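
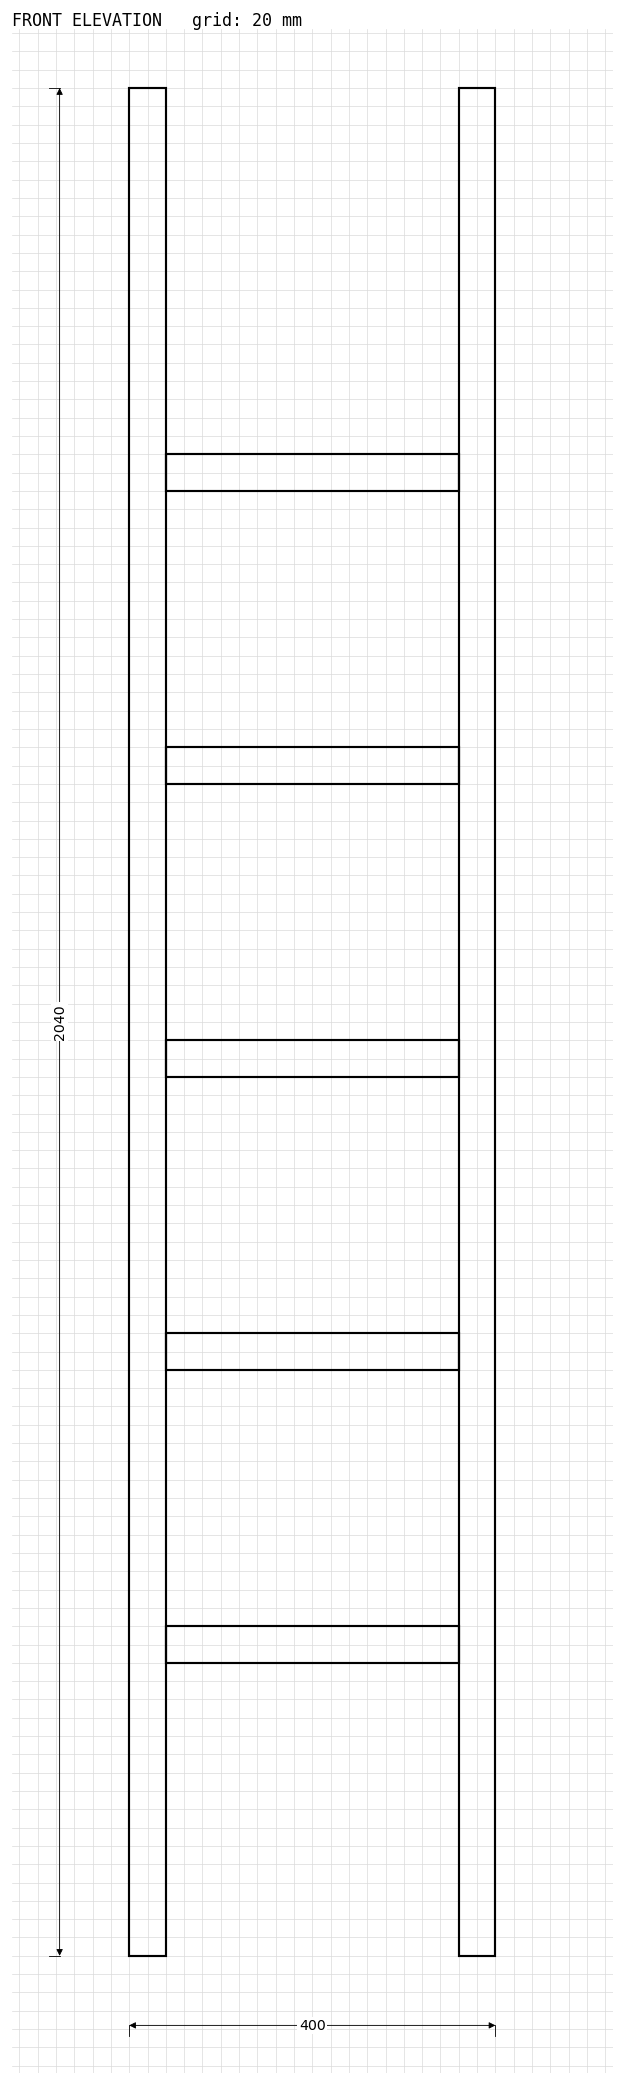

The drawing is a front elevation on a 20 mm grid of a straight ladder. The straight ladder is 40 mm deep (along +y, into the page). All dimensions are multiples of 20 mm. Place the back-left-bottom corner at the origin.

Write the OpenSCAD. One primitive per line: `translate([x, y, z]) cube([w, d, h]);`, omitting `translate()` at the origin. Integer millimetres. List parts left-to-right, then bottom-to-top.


cube([40, 40, 2040]);
translate([40, 0, 320]) cube([320, 40, 40]);
translate([40, 0, 640]) cube([320, 40, 40]);
translate([40, 0, 960]) cube([320, 40, 40]);
translate([40, 0, 1280]) cube([320, 40, 40]);
translate([40, 0, 1600]) cube([320, 40, 40]);
translate([360, 0, 0]) cube([40, 40, 2040]);


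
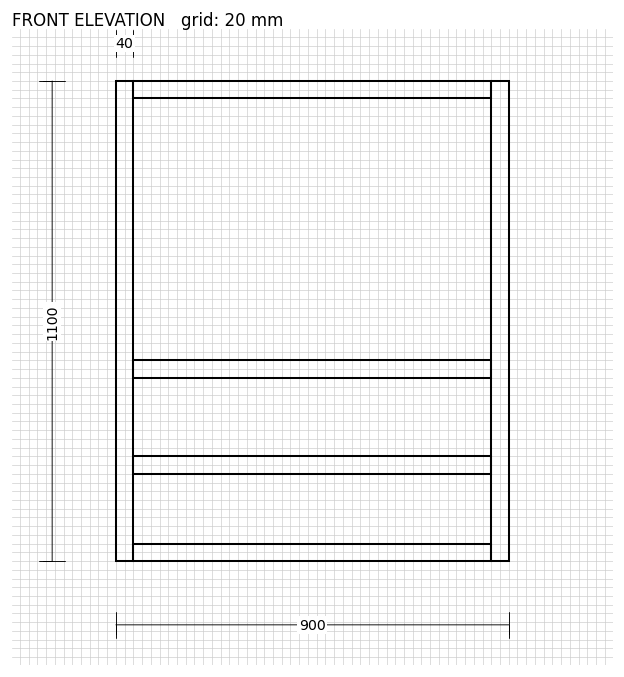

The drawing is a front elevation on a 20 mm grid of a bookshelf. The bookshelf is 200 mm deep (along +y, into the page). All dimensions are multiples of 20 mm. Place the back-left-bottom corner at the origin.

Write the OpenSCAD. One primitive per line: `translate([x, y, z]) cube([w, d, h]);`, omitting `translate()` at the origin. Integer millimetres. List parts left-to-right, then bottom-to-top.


cube([40, 200, 1100]);
translate([40, 0, 0]) cube([820, 200, 40]);
translate([40, 0, 200]) cube([820, 200, 40]);
translate([40, 0, 420]) cube([820, 200, 40]);
translate([40, 0, 1060]) cube([820, 200, 40]);
translate([860, 0, 0]) cube([40, 200, 1100]);


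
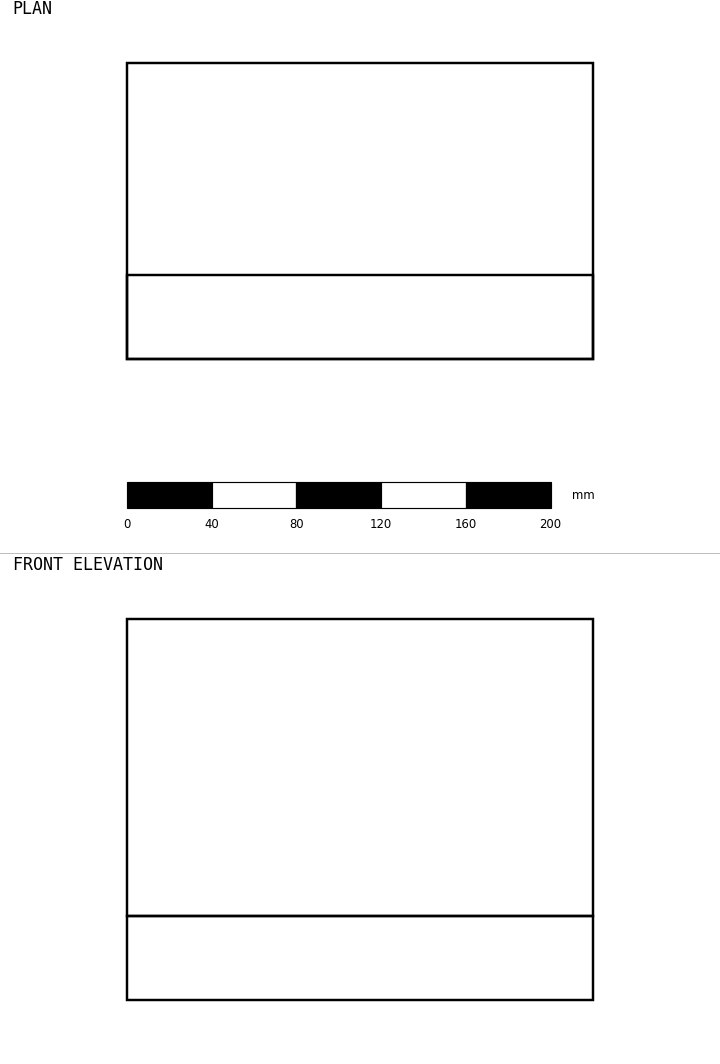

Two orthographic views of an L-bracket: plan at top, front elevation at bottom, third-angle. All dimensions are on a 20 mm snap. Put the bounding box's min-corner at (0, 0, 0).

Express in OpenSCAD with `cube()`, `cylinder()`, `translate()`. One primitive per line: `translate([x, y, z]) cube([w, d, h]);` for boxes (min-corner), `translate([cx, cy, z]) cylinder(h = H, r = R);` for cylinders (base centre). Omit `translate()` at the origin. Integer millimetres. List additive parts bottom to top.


cube([220, 140, 40]);
translate([0, 0, 40]) cube([220, 40, 140]);


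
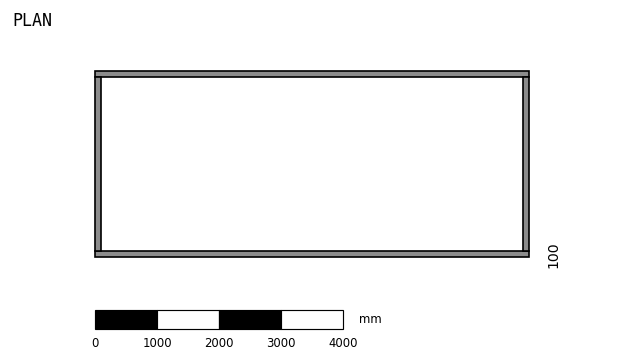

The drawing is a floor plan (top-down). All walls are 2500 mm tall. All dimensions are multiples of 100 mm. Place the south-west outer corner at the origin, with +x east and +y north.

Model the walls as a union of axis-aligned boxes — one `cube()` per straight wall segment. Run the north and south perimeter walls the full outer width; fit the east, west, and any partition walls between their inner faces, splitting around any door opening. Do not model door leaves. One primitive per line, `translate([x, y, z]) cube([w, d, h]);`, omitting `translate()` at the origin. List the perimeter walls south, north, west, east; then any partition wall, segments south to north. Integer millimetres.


cube([7000, 100, 2500]);
translate([0, 2900, 0]) cube([7000, 100, 2500]);
translate([0, 100, 0]) cube([100, 2800, 2500]);
translate([6900, 100, 0]) cube([100, 2800, 2500]);


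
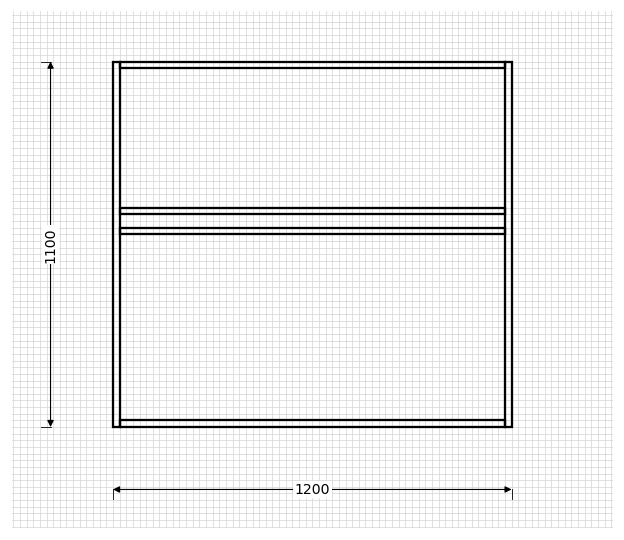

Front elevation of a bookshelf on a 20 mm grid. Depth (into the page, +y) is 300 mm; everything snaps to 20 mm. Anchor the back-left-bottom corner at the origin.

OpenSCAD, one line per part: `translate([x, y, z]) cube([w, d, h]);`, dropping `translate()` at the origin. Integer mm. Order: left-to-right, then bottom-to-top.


cube([20, 300, 1100]);
translate([20, 0, 0]) cube([1160, 300, 20]);
translate([20, 0, 580]) cube([1160, 300, 20]);
translate([20, 0, 640]) cube([1160, 300, 20]);
translate([20, 0, 1080]) cube([1160, 300, 20]);
translate([1180, 0, 0]) cube([20, 300, 1100]);


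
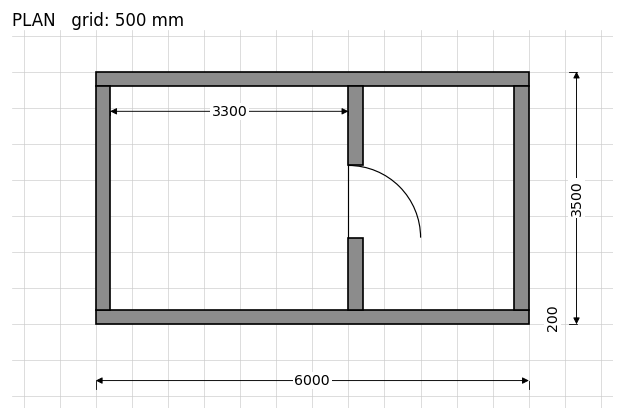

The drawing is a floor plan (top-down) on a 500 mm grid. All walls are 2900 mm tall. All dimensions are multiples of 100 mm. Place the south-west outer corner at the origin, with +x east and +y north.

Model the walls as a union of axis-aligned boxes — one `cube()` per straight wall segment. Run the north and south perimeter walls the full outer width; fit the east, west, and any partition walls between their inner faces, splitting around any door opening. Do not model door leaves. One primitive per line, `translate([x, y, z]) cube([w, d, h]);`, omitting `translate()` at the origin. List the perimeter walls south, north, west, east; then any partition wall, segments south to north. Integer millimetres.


cube([6000, 200, 2900]);
translate([0, 3300, 0]) cube([6000, 200, 2900]);
translate([0, 200, 0]) cube([200, 3100, 2900]);
translate([5800, 200, 0]) cube([200, 3100, 2900]);
translate([3500, 200, 0]) cube([200, 1000, 2900]);
translate([3500, 2200, 0]) cube([200, 1100, 2900]);


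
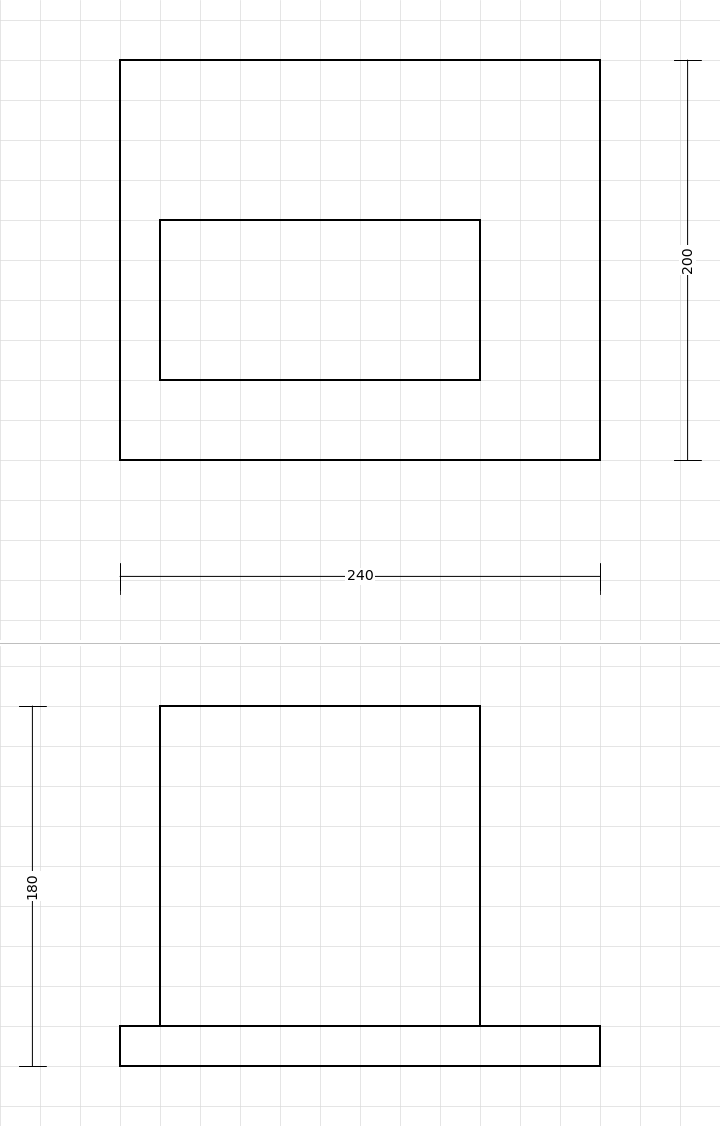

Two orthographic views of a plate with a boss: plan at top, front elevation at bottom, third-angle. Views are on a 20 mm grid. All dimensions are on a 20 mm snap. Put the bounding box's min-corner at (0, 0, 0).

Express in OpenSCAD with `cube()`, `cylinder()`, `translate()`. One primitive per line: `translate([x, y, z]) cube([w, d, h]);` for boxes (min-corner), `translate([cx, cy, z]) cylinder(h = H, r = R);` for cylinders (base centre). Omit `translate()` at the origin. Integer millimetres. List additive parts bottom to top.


cube([240, 200, 20]);
translate([20, 40, 20]) cube([160, 80, 160]);


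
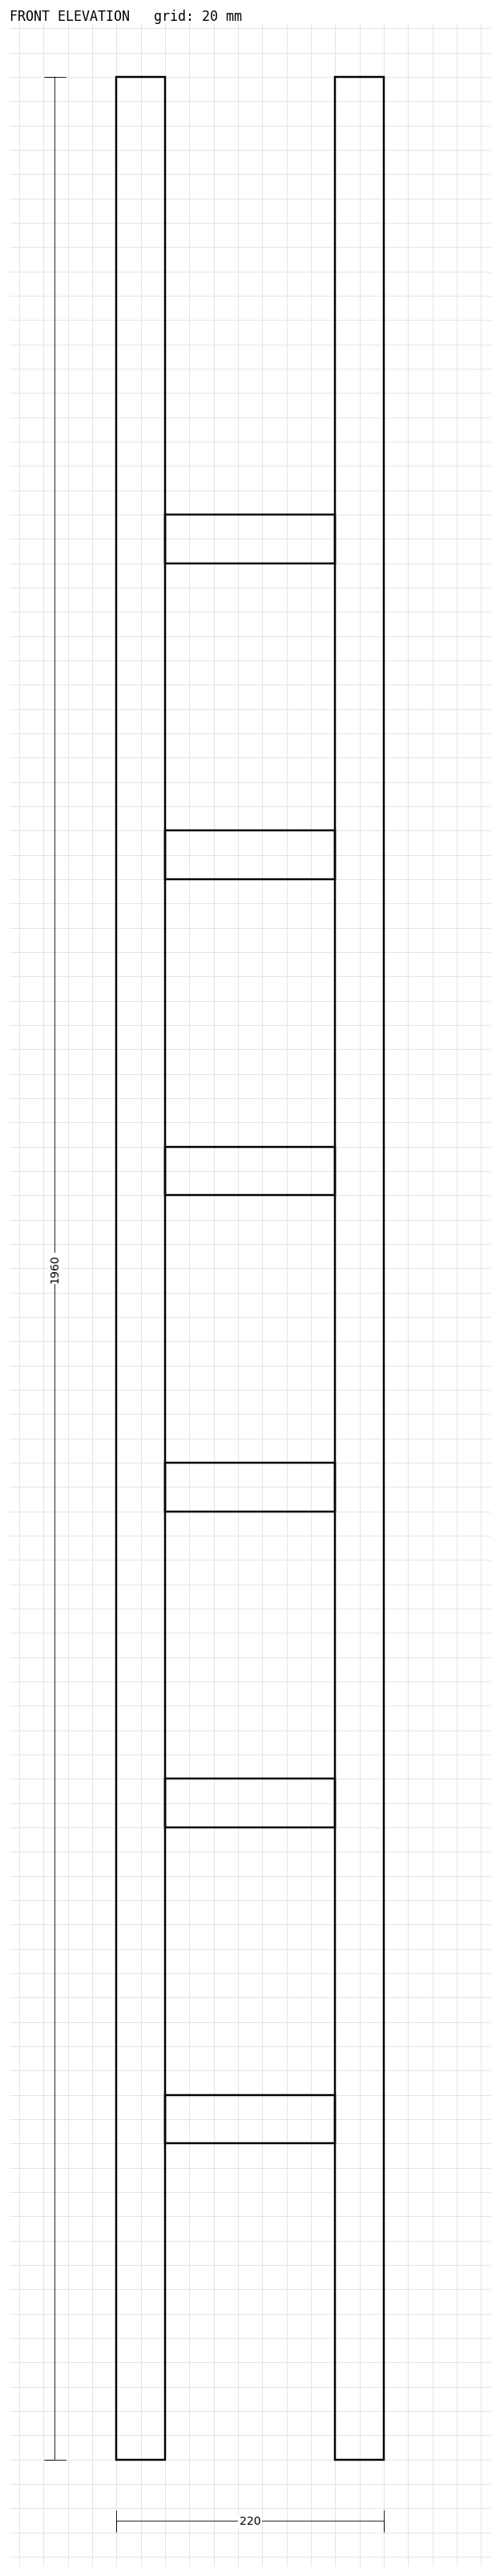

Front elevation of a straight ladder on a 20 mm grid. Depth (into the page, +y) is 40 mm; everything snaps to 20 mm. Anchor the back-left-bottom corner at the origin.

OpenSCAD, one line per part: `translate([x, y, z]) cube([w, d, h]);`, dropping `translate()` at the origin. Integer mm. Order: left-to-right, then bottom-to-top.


cube([40, 40, 1960]);
translate([40, 0, 260]) cube([140, 40, 40]);
translate([40, 0, 520]) cube([140, 40, 40]);
translate([40, 0, 780]) cube([140, 40, 40]);
translate([40, 0, 1040]) cube([140, 40, 40]);
translate([40, 0, 1300]) cube([140, 40, 40]);
translate([40, 0, 1560]) cube([140, 40, 40]);
translate([180, 0, 0]) cube([40, 40, 1960]);


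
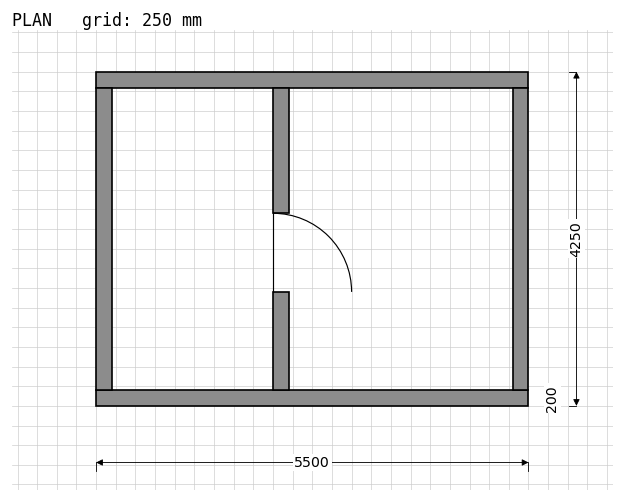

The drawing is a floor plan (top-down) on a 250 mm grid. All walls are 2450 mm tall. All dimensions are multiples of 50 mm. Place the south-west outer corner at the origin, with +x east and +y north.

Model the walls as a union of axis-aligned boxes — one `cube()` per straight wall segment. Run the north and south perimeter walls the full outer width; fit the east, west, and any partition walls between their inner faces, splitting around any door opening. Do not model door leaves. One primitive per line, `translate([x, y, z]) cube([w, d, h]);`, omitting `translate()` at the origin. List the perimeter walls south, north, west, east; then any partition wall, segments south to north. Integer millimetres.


cube([5500, 200, 2450]);
translate([0, 4050, 0]) cube([5500, 200, 2450]);
translate([0, 200, 0]) cube([200, 3850, 2450]);
translate([5300, 200, 0]) cube([200, 3850, 2450]);
translate([2250, 200, 0]) cube([200, 1250, 2450]);
translate([2250, 2450, 0]) cube([200, 1600, 2450]);


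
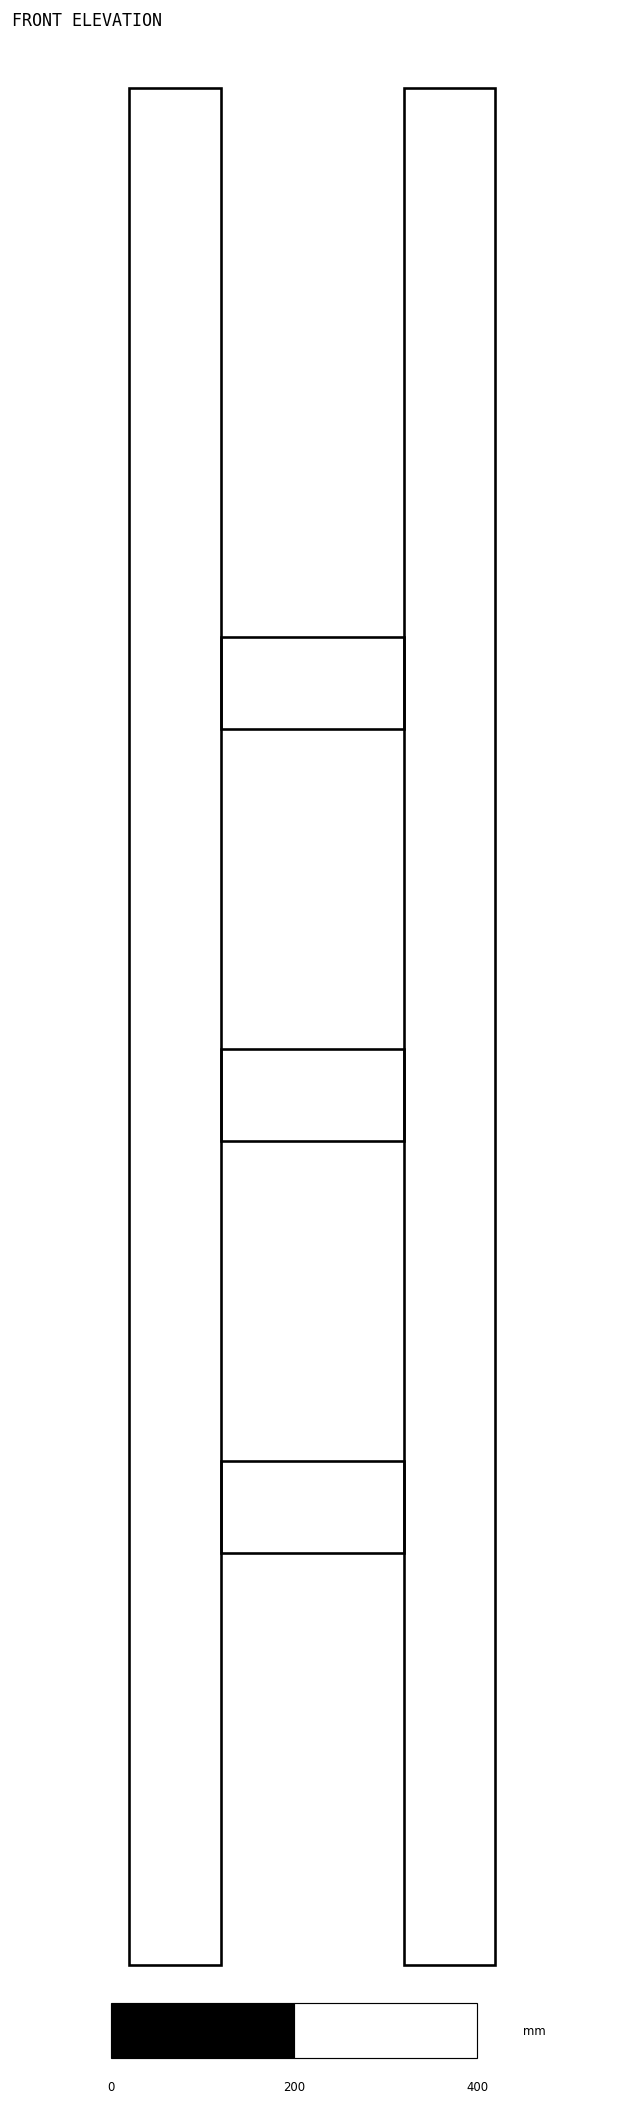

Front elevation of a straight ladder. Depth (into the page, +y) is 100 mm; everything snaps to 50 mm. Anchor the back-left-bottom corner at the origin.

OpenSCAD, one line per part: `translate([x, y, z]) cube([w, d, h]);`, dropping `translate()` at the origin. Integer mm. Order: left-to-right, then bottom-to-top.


cube([100, 100, 2050]);
translate([100, 0, 450]) cube([200, 100, 100]);
translate([100, 0, 900]) cube([200, 100, 100]);
translate([100, 0, 1350]) cube([200, 100, 100]);
translate([300, 0, 0]) cube([100, 100, 2050]);


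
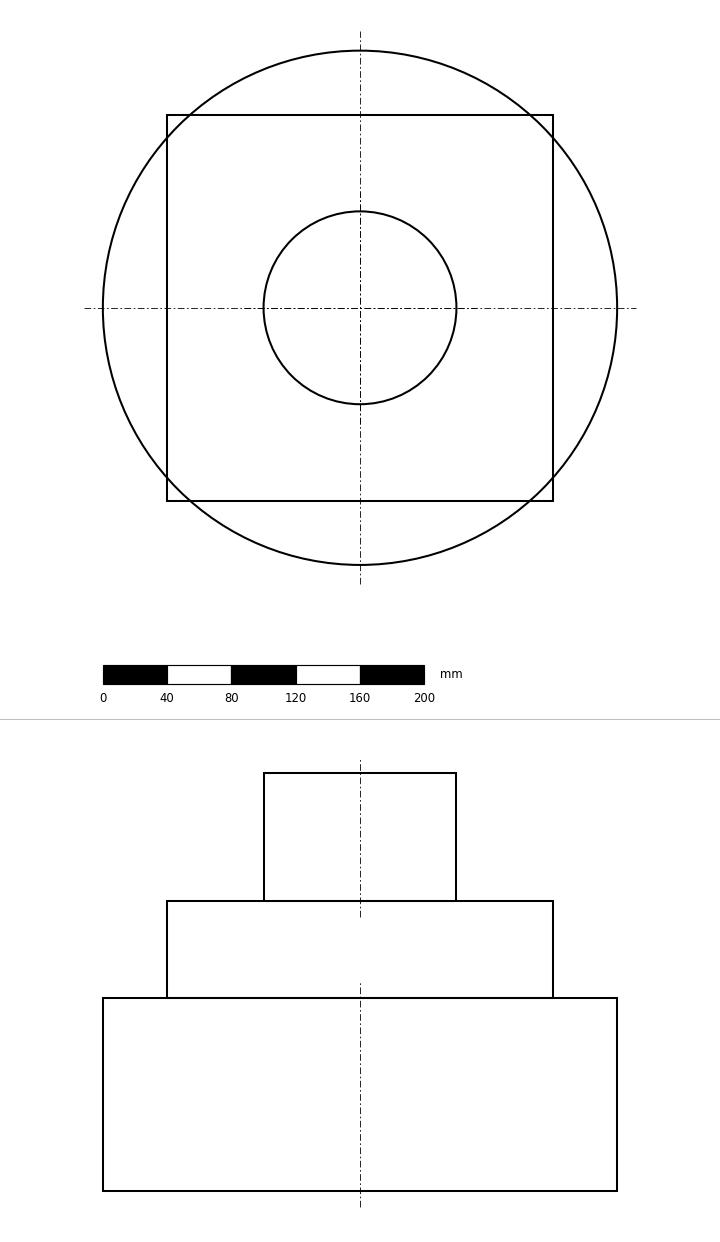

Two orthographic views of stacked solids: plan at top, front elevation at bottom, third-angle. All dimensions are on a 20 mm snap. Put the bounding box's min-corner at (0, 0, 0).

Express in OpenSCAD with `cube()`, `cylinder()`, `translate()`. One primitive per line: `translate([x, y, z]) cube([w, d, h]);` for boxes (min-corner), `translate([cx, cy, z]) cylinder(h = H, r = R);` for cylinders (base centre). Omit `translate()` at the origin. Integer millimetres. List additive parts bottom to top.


translate([160, 160, 0]) cylinder(h = 120, r = 160);
translate([40, 40, 120]) cube([240, 240, 60]);
translate([160, 160, 180]) cylinder(h = 80, r = 60);


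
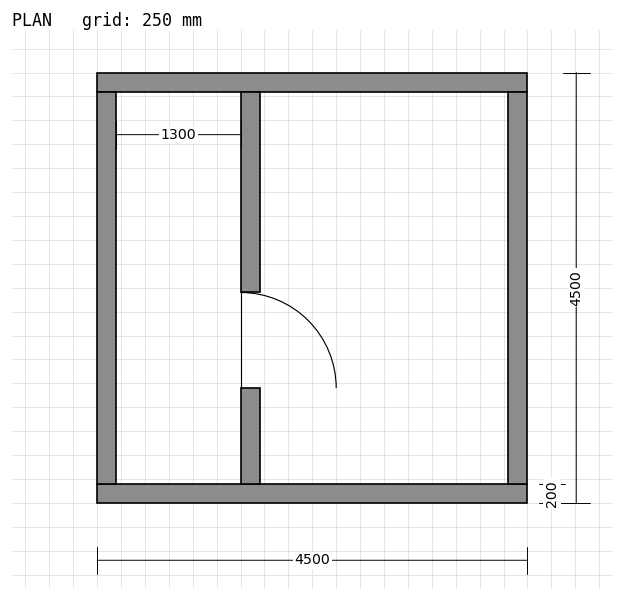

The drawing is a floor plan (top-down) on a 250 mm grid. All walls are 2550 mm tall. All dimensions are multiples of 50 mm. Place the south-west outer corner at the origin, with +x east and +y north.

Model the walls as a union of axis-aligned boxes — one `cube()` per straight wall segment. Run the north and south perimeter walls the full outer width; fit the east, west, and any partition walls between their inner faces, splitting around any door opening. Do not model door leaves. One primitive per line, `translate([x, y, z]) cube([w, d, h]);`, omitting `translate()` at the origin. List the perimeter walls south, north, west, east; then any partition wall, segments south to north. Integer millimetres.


cube([4500, 200, 2550]);
translate([0, 4300, 0]) cube([4500, 200, 2550]);
translate([0, 200, 0]) cube([200, 4100, 2550]);
translate([4300, 200, 0]) cube([200, 4100, 2550]);
translate([1500, 200, 0]) cube([200, 1000, 2550]);
translate([1500, 2200, 0]) cube([200, 2100, 2550]);


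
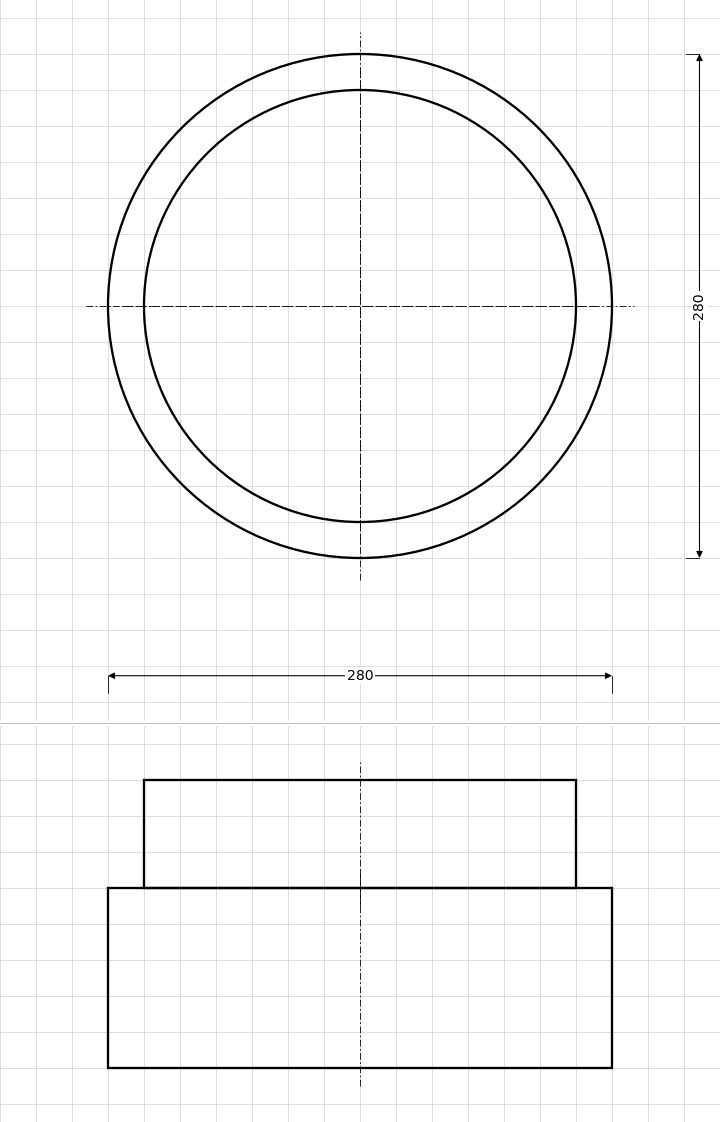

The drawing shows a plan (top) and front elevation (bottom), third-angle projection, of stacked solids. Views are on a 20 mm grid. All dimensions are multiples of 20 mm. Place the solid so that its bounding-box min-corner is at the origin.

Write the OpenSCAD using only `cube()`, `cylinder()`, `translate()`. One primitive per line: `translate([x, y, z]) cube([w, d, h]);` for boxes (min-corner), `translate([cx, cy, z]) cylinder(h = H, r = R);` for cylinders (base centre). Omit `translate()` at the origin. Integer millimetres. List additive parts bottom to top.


translate([140, 140, 0]) cylinder(h = 100, r = 140);
translate([140, 140, 100]) cylinder(h = 60, r = 120);


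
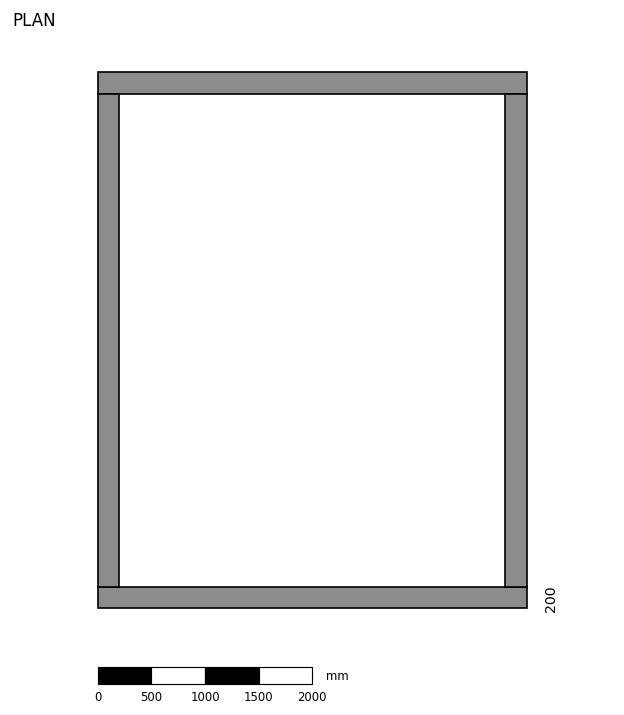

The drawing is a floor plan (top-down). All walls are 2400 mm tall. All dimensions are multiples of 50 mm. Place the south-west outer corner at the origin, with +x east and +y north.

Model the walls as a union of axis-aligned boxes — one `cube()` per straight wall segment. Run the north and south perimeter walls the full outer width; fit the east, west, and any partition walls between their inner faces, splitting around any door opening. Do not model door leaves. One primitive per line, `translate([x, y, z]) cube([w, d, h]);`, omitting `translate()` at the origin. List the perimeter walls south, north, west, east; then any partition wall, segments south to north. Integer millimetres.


cube([4000, 200, 2400]);
translate([0, 4800, 0]) cube([4000, 200, 2400]);
translate([0, 200, 0]) cube([200, 4600, 2400]);
translate([3800, 200, 0]) cube([200, 4600, 2400]);


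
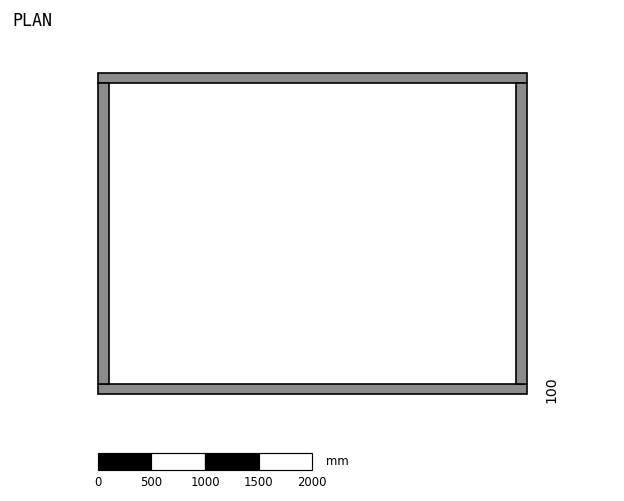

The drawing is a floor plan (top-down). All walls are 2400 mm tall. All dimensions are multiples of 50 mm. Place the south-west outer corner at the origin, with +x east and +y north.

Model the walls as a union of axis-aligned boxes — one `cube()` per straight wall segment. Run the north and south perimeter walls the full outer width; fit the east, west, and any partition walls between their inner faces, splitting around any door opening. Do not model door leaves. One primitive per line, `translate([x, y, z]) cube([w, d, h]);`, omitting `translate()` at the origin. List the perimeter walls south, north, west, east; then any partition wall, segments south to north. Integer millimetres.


cube([4000, 100, 2400]);
translate([0, 2900, 0]) cube([4000, 100, 2400]);
translate([0, 100, 0]) cube([100, 2800, 2400]);
translate([3900, 100, 0]) cube([100, 2800, 2400]);


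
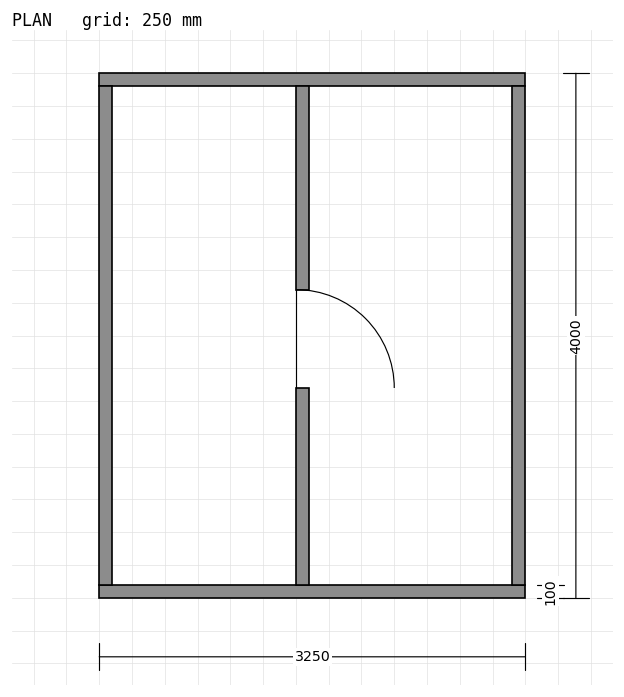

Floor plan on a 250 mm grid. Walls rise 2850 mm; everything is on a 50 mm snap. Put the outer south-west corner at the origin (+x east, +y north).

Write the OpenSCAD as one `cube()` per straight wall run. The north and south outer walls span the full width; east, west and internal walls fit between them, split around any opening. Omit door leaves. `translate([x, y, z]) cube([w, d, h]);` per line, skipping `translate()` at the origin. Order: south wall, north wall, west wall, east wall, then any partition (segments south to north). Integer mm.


cube([3250, 100, 2850]);
translate([0, 3900, 0]) cube([3250, 100, 2850]);
translate([0, 100, 0]) cube([100, 3800, 2850]);
translate([3150, 100, 0]) cube([100, 3800, 2850]);
translate([1500, 100, 0]) cube([100, 1500, 2850]);
translate([1500, 2350, 0]) cube([100, 1550, 2850]);


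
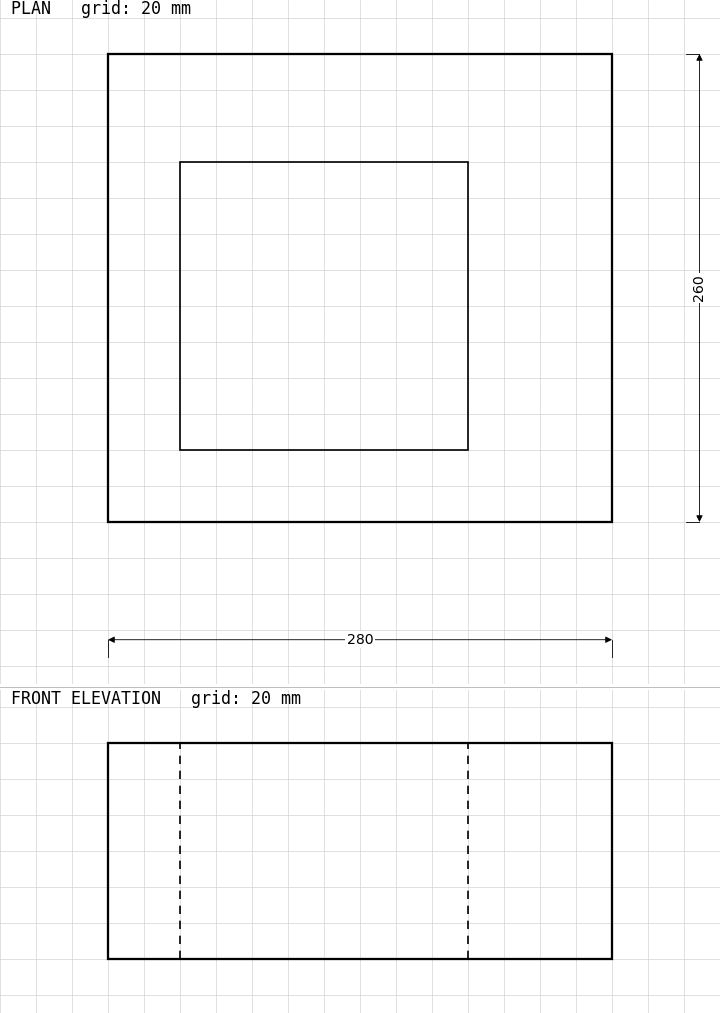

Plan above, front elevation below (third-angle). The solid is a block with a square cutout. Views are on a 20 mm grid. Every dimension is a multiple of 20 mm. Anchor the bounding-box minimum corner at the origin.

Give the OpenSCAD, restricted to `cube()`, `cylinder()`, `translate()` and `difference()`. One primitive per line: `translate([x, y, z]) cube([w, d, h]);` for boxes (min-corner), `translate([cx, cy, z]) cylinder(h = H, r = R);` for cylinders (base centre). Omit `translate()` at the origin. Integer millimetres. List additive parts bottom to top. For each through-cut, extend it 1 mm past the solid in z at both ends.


difference() {
  cube([280, 260, 120]);
  translate([40, 40, -1]) cube([160, 160, 122]);
}


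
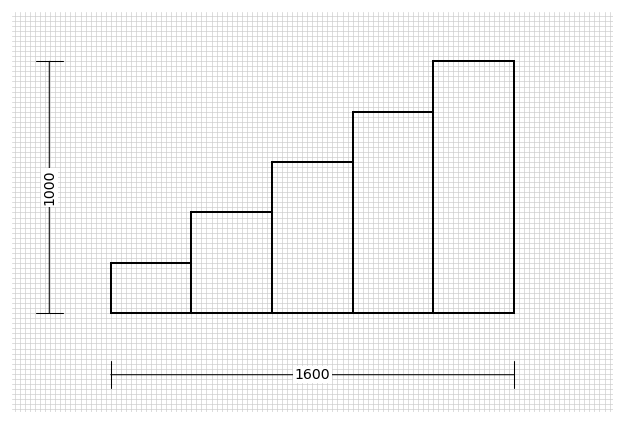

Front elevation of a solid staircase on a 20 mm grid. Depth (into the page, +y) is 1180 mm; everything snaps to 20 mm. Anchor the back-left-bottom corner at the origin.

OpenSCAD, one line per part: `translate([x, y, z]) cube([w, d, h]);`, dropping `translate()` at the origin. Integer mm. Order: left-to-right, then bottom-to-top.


cube([320, 1180, 200]);
translate([320, 0, 0]) cube([320, 1180, 400]);
translate([640, 0, 0]) cube([320, 1180, 600]);
translate([960, 0, 0]) cube([320, 1180, 800]);
translate([1280, 0, 0]) cube([320, 1180, 1000]);


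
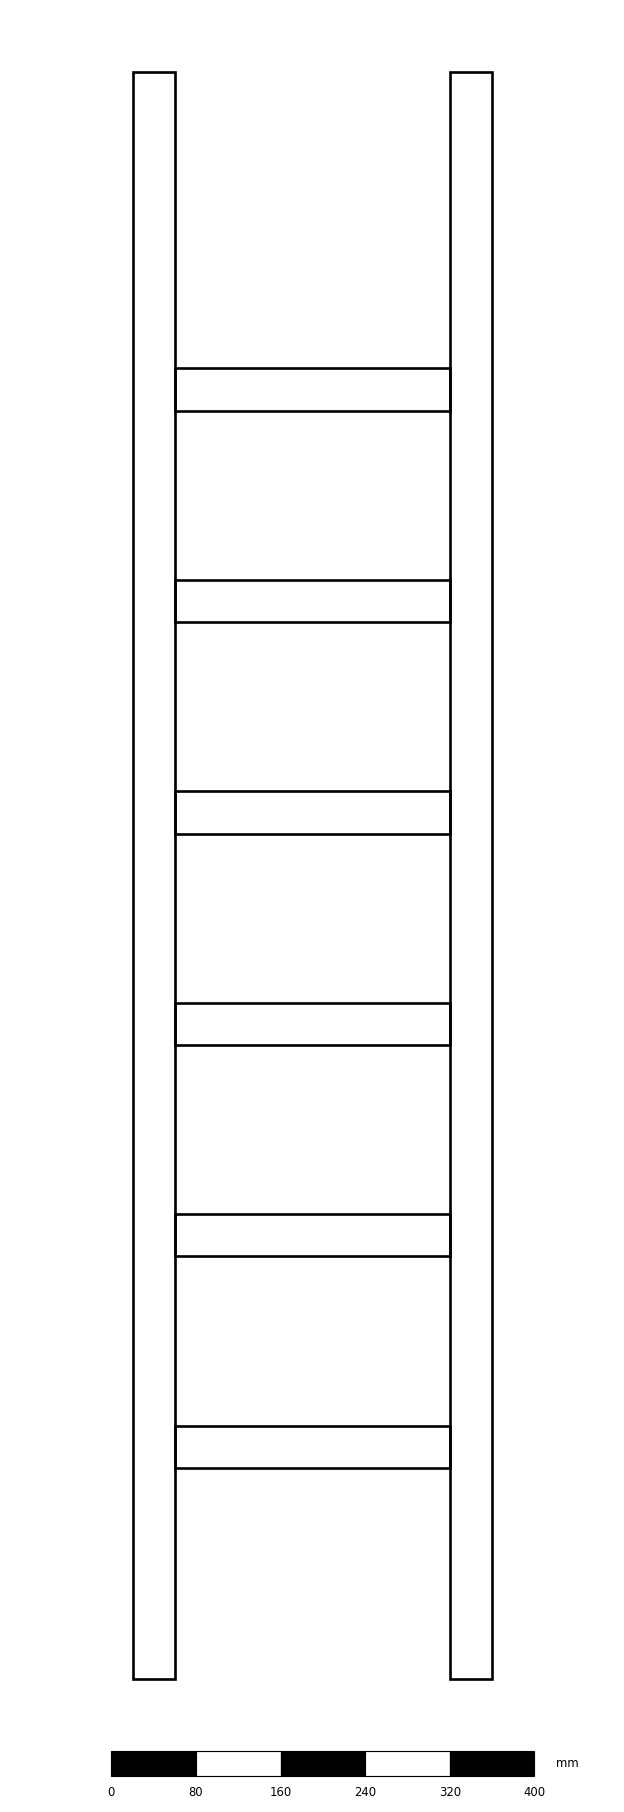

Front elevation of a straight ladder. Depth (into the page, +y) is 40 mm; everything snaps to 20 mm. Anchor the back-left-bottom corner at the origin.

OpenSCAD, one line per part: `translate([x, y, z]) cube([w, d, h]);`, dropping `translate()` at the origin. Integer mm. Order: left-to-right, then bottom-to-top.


cube([40, 40, 1520]);
translate([40, 0, 200]) cube([260, 40, 40]);
translate([40, 0, 400]) cube([260, 40, 40]);
translate([40, 0, 600]) cube([260, 40, 40]);
translate([40, 0, 800]) cube([260, 40, 40]);
translate([40, 0, 1000]) cube([260, 40, 40]);
translate([40, 0, 1200]) cube([260, 40, 40]);
translate([300, 0, 0]) cube([40, 40, 1520]);


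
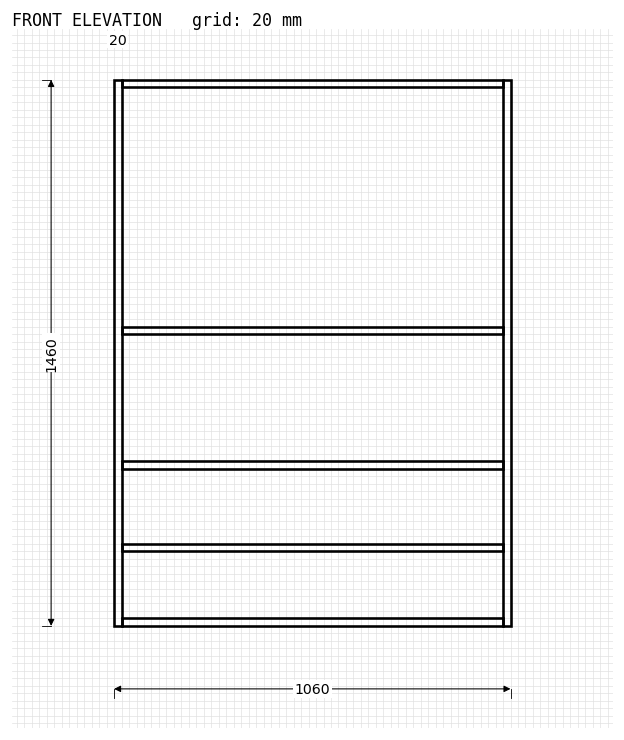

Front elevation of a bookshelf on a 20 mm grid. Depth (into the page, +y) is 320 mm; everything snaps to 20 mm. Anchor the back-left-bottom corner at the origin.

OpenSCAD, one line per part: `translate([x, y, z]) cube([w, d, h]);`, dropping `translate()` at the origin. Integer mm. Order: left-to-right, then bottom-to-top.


cube([20, 320, 1460]);
translate([20, 0, 0]) cube([1020, 320, 20]);
translate([20, 0, 200]) cube([1020, 320, 20]);
translate([20, 0, 420]) cube([1020, 320, 20]);
translate([20, 0, 780]) cube([1020, 320, 20]);
translate([20, 0, 1440]) cube([1020, 320, 20]);
translate([1040, 0, 0]) cube([20, 320, 1460]);


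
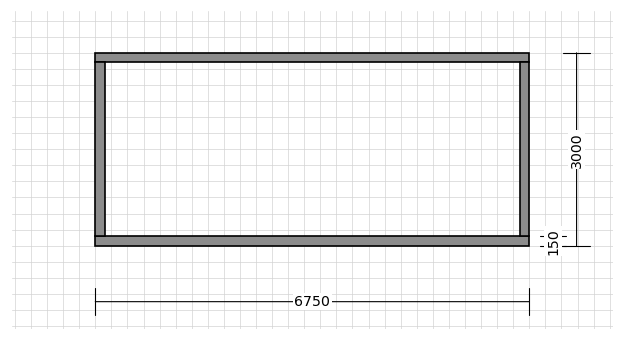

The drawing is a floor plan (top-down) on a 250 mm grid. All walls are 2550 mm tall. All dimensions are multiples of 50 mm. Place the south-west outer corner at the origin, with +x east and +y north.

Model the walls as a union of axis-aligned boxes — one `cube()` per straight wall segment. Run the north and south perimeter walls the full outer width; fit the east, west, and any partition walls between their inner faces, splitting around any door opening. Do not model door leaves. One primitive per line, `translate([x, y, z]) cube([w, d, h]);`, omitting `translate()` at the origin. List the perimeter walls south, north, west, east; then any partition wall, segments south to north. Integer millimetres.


cube([6750, 150, 2550]);
translate([0, 2850, 0]) cube([6750, 150, 2550]);
translate([0, 150, 0]) cube([150, 2700, 2550]);
translate([6600, 150, 0]) cube([150, 2700, 2550]);


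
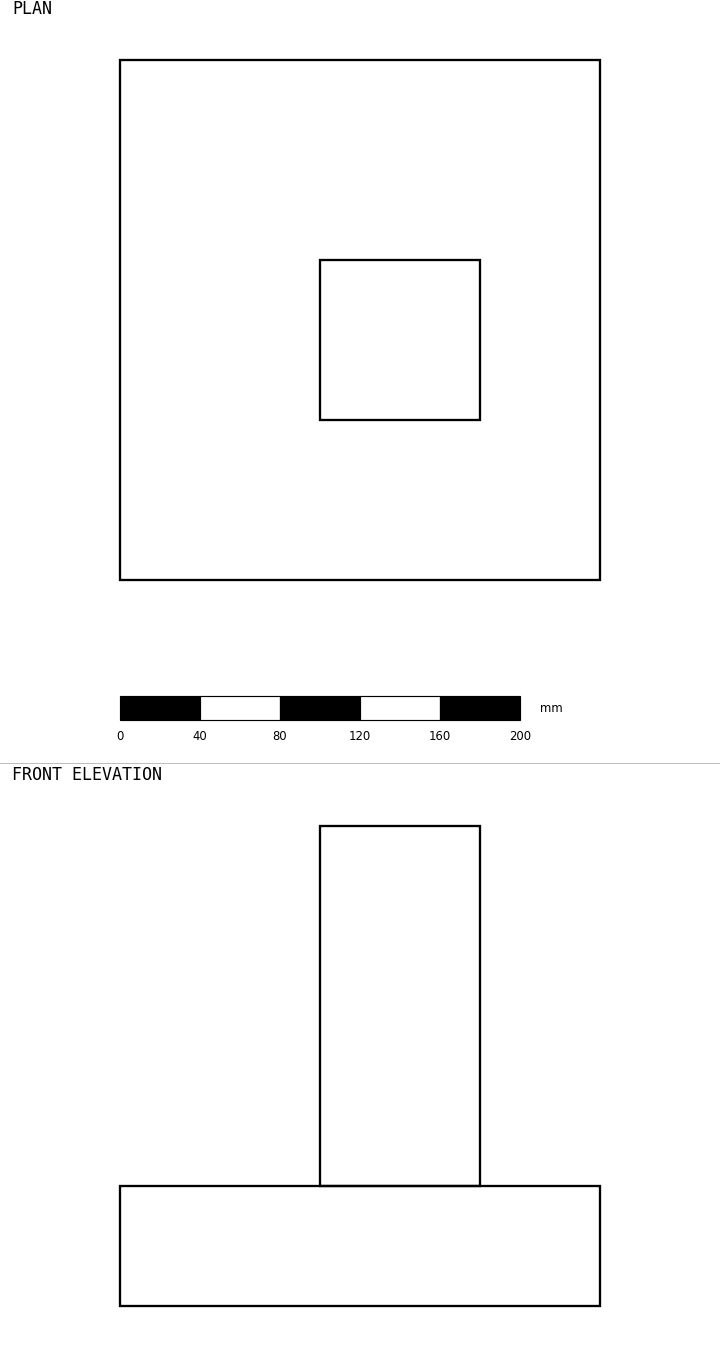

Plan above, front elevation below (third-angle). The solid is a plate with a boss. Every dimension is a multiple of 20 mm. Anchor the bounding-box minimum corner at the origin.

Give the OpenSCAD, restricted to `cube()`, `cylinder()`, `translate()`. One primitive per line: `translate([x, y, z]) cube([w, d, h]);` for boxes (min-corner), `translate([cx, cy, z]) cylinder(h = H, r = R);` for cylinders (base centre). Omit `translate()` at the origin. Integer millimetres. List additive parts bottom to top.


cube([240, 260, 60]);
translate([100, 80, 60]) cube([80, 80, 180]);


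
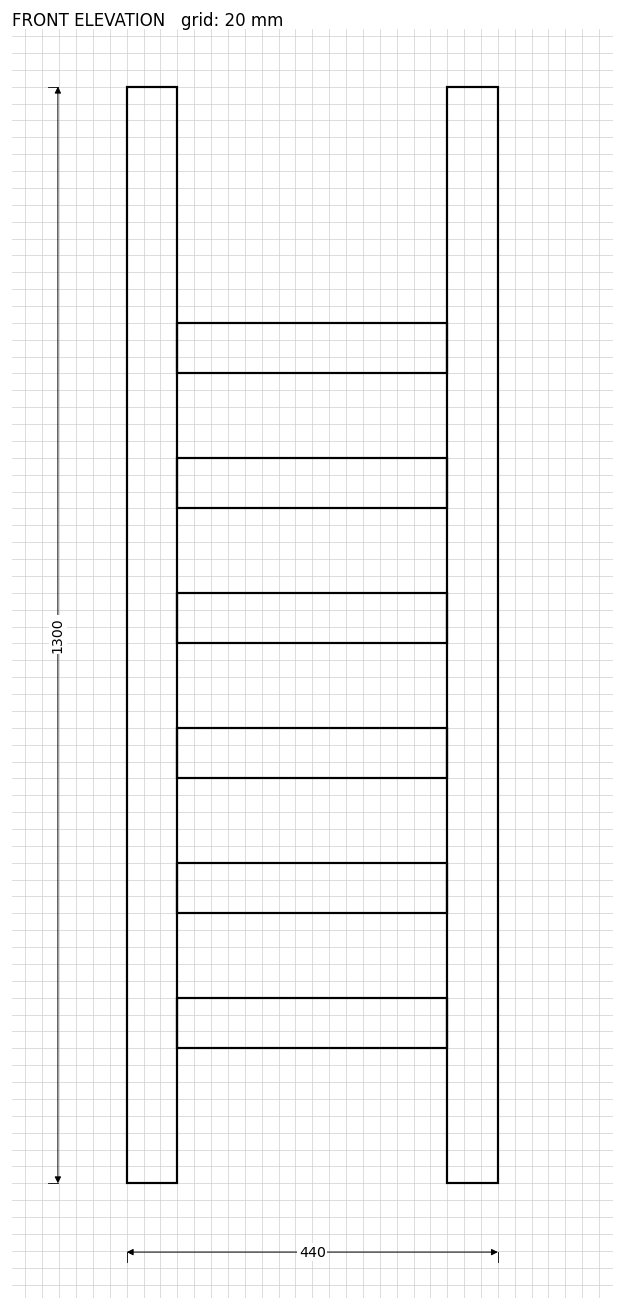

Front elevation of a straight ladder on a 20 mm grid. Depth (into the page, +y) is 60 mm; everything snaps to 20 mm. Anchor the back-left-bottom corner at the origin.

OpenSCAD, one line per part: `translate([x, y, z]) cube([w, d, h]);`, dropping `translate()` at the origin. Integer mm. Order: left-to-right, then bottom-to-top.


cube([60, 60, 1300]);
translate([60, 0, 160]) cube([320, 60, 60]);
translate([60, 0, 320]) cube([320, 60, 60]);
translate([60, 0, 480]) cube([320, 60, 60]);
translate([60, 0, 640]) cube([320, 60, 60]);
translate([60, 0, 800]) cube([320, 60, 60]);
translate([60, 0, 960]) cube([320, 60, 60]);
translate([380, 0, 0]) cube([60, 60, 1300]);


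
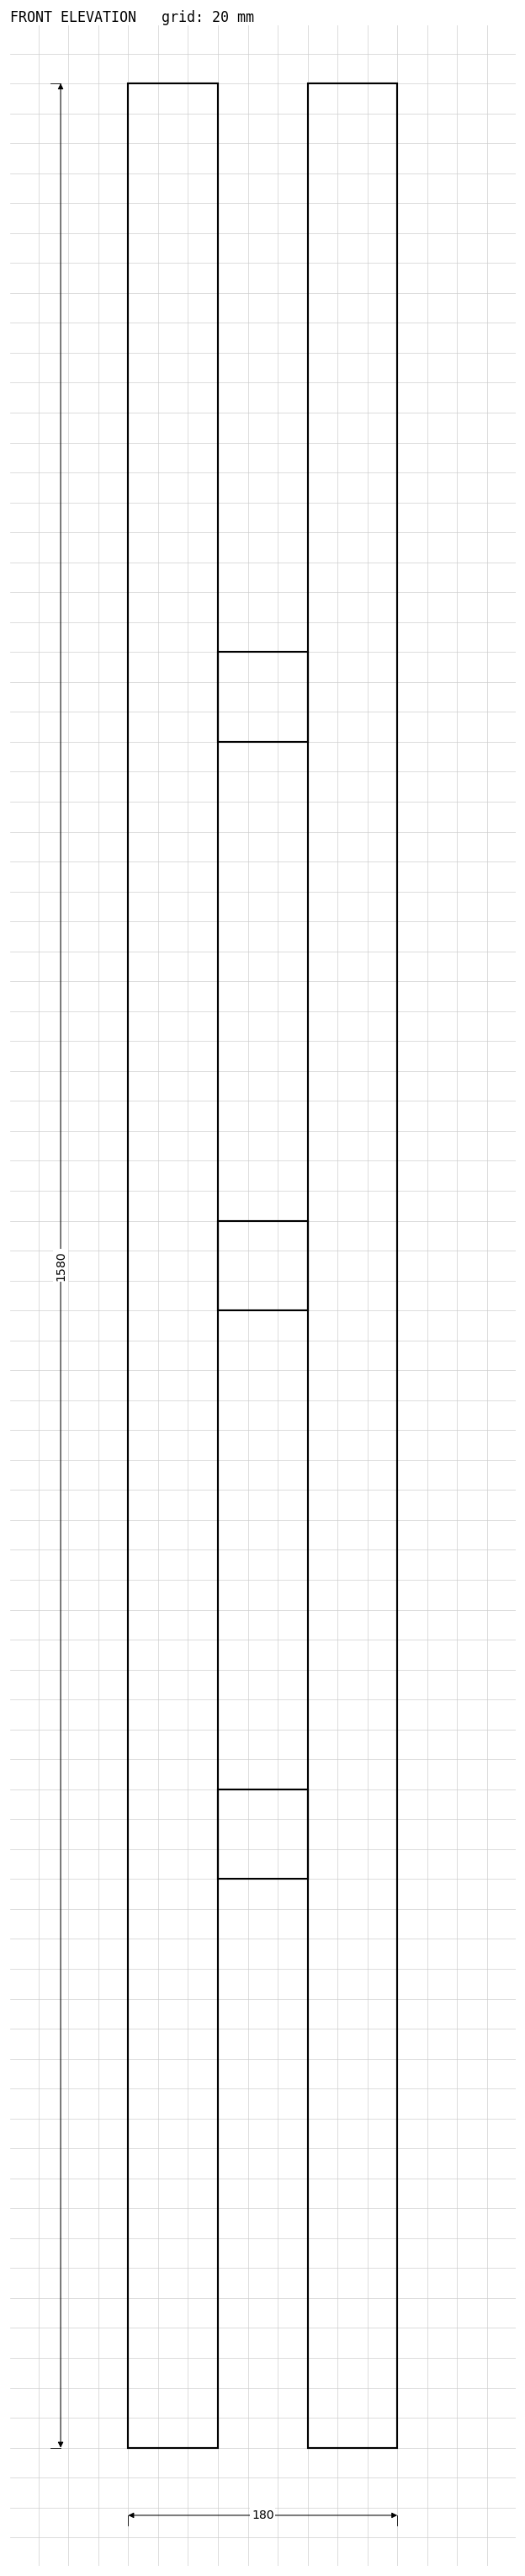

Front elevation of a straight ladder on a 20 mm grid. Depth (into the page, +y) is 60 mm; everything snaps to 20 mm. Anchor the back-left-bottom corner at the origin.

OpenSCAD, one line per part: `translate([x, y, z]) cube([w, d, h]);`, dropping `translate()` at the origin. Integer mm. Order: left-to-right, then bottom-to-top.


cube([60, 60, 1580]);
translate([60, 0, 380]) cube([60, 60, 60]);
translate([60, 0, 760]) cube([60, 60, 60]);
translate([60, 0, 1140]) cube([60, 60, 60]);
translate([120, 0, 0]) cube([60, 60, 1580]);


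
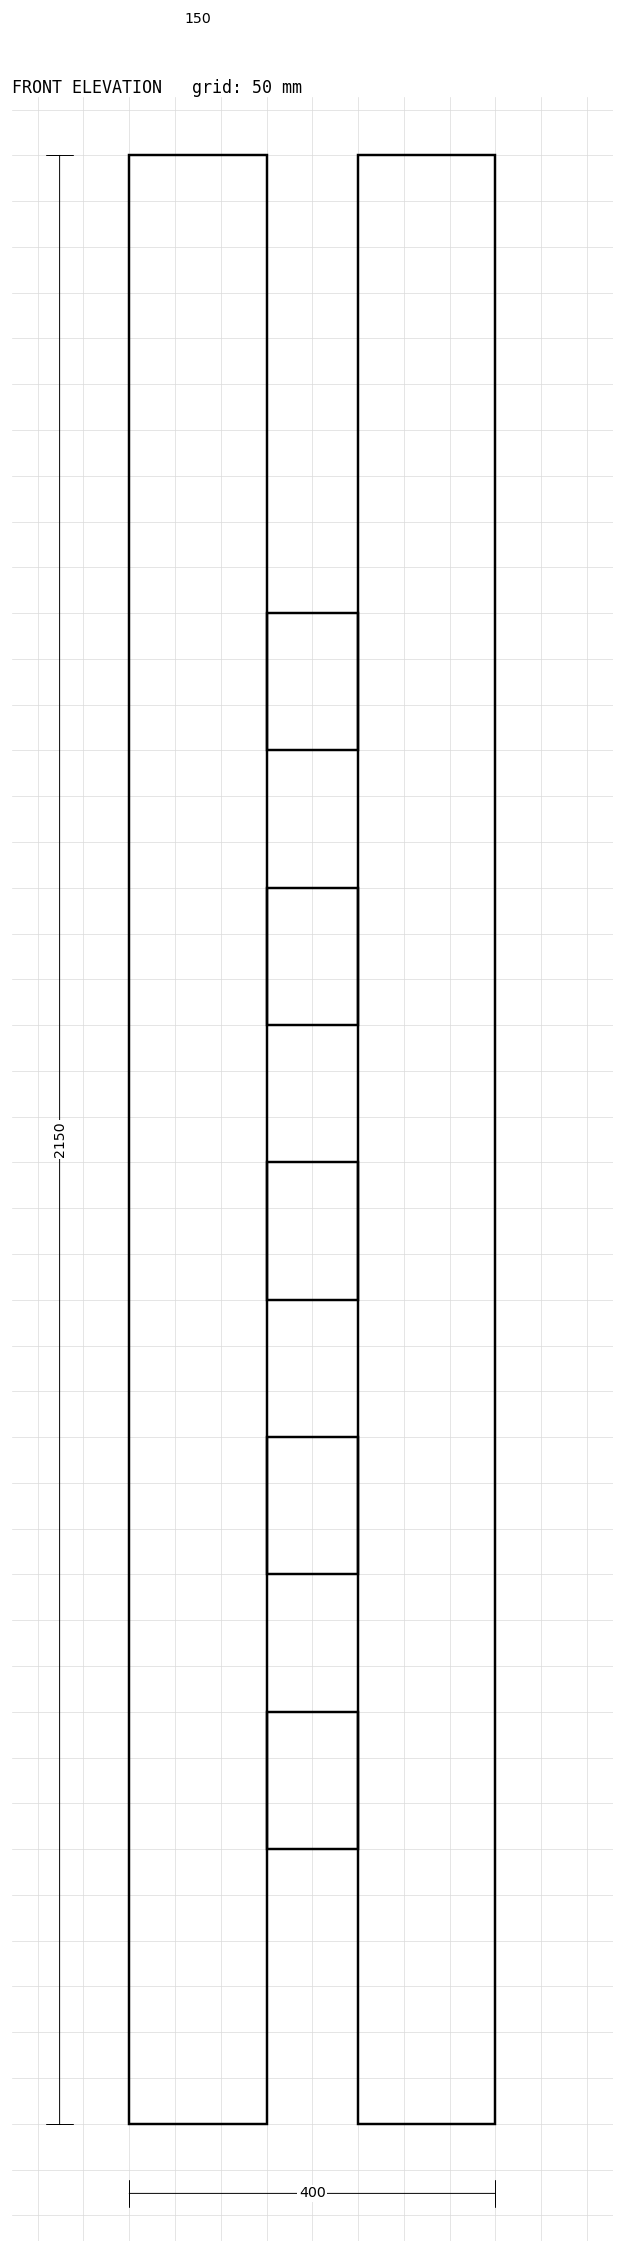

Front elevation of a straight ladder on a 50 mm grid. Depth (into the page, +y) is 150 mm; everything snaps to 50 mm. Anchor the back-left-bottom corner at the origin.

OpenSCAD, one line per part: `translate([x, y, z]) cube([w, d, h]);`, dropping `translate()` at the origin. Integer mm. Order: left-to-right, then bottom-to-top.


cube([150, 150, 2150]);
translate([150, 0, 300]) cube([100, 150, 150]);
translate([150, 0, 600]) cube([100, 150, 150]);
translate([150, 0, 900]) cube([100, 150, 150]);
translate([150, 0, 1200]) cube([100, 150, 150]);
translate([150, 0, 1500]) cube([100, 150, 150]);
translate([250, 0, 0]) cube([150, 150, 2150]);


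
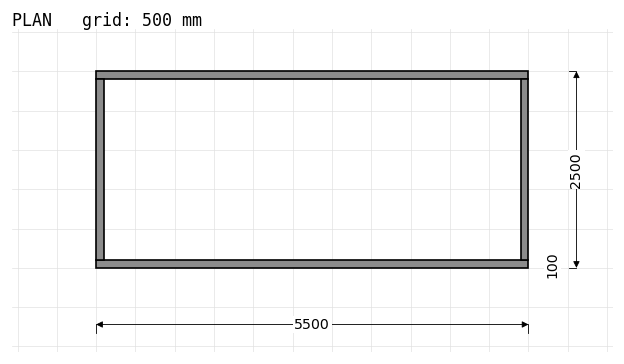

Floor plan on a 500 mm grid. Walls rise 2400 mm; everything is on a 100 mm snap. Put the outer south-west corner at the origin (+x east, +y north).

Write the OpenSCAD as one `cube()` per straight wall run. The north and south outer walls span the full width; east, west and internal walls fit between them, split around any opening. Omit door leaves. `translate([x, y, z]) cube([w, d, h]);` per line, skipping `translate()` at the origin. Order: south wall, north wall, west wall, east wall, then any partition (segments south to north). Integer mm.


cube([5500, 100, 2400]);
translate([0, 2400, 0]) cube([5500, 100, 2400]);
translate([0, 100, 0]) cube([100, 2300, 2400]);
translate([5400, 100, 0]) cube([100, 2300, 2400]);


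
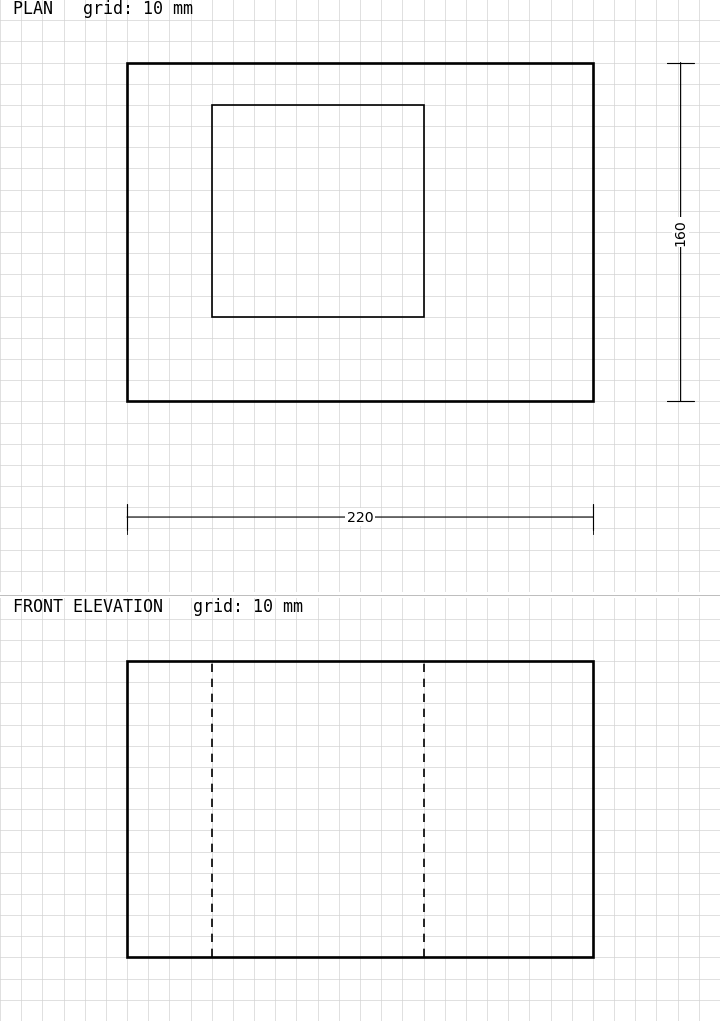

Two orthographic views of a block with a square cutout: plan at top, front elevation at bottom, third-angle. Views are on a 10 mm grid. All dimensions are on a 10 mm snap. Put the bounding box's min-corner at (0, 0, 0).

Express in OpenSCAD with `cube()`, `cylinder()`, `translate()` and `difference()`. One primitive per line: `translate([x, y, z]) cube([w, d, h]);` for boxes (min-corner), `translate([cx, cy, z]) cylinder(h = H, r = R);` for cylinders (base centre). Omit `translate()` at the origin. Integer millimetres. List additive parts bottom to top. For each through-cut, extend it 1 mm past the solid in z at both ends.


difference() {
  cube([220, 160, 140]);
  translate([40, 40, -1]) cube([100, 100, 142]);
}


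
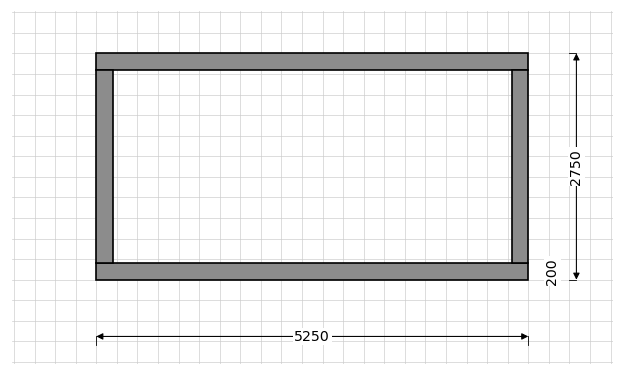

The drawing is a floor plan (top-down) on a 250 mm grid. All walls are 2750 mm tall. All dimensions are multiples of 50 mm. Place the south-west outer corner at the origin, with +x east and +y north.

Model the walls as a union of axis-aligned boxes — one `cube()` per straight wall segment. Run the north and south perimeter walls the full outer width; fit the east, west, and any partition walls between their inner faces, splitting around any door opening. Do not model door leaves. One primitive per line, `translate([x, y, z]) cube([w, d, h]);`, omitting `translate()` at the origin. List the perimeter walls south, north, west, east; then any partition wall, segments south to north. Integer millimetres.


cube([5250, 200, 2750]);
translate([0, 2550, 0]) cube([5250, 200, 2750]);
translate([0, 200, 0]) cube([200, 2350, 2750]);
translate([5050, 200, 0]) cube([200, 2350, 2750]);


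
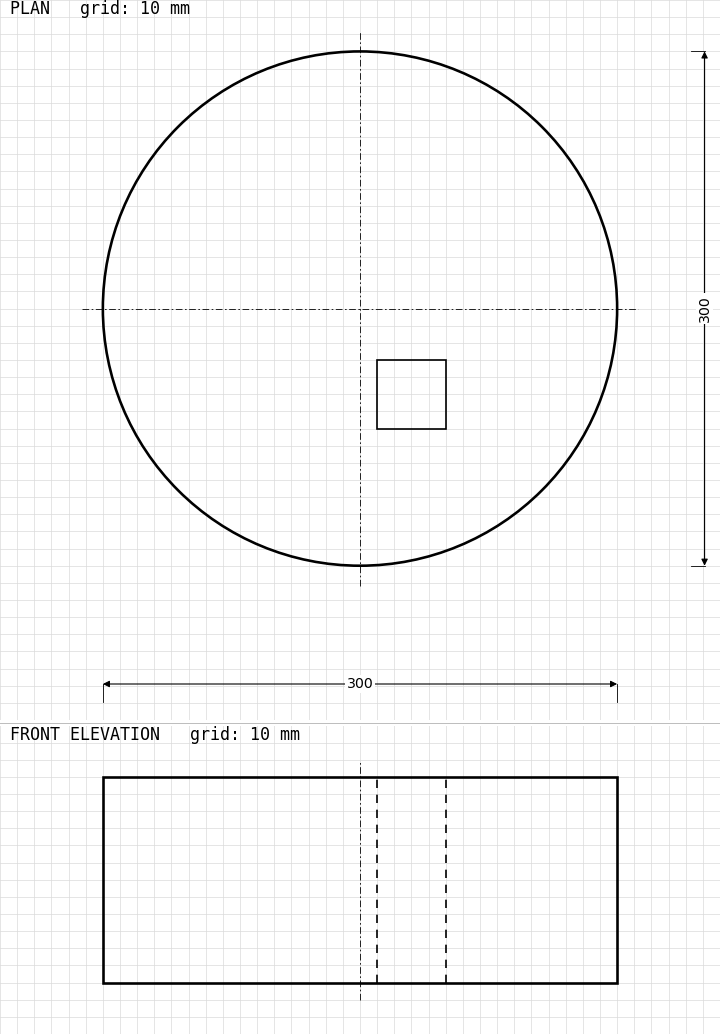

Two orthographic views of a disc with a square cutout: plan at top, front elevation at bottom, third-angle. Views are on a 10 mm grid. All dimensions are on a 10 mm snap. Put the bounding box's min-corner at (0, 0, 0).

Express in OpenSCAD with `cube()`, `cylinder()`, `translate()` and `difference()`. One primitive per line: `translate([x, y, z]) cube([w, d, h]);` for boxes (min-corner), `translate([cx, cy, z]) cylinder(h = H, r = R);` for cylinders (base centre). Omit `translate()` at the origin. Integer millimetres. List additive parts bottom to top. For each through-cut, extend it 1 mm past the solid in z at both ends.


difference() {
  translate([150, 150, 0]) cylinder(h = 120, r = 150);
  translate([160, 80, -1]) cube([40, 40, 122]);
}


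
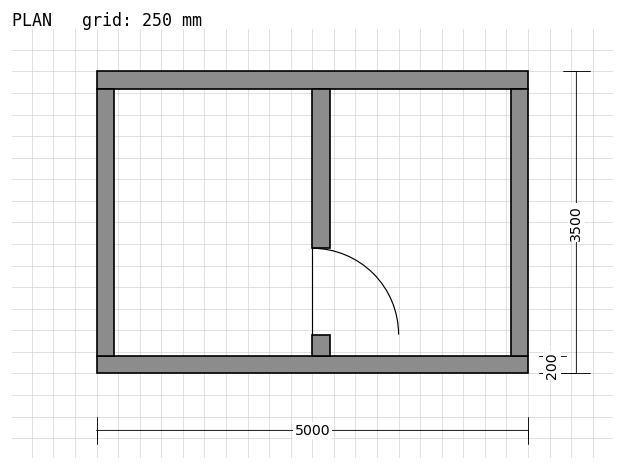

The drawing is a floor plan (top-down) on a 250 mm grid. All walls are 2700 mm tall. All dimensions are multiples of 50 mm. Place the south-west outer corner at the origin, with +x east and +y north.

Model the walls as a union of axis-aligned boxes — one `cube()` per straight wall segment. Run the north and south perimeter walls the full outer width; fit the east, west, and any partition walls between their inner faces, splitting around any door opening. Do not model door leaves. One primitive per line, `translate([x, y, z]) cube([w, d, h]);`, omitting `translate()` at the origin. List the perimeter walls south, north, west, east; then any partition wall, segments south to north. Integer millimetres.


cube([5000, 200, 2700]);
translate([0, 3300, 0]) cube([5000, 200, 2700]);
translate([0, 200, 0]) cube([200, 3100, 2700]);
translate([4800, 200, 0]) cube([200, 3100, 2700]);
translate([2500, 200, 0]) cube([200, 250, 2700]);
translate([2500, 1450, 0]) cube([200, 1850, 2700]);


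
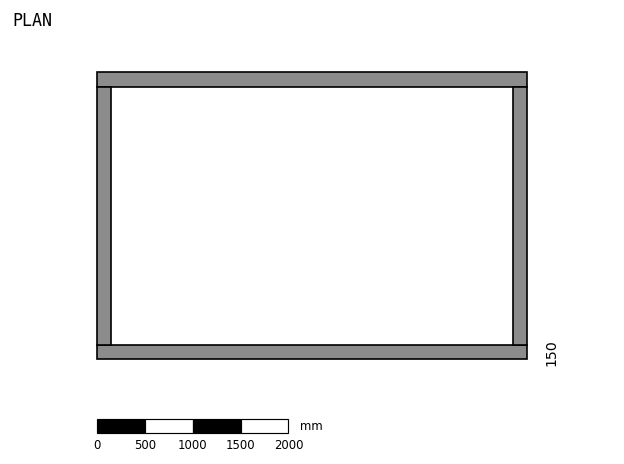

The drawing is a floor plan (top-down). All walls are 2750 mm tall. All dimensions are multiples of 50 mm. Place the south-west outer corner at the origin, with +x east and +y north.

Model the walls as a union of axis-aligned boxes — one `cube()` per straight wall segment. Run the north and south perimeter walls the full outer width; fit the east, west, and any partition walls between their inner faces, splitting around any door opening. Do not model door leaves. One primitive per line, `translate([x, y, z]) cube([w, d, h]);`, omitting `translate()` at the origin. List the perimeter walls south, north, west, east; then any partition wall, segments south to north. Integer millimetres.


cube([4500, 150, 2750]);
translate([0, 2850, 0]) cube([4500, 150, 2750]);
translate([0, 150, 0]) cube([150, 2700, 2750]);
translate([4350, 150, 0]) cube([150, 2700, 2750]);


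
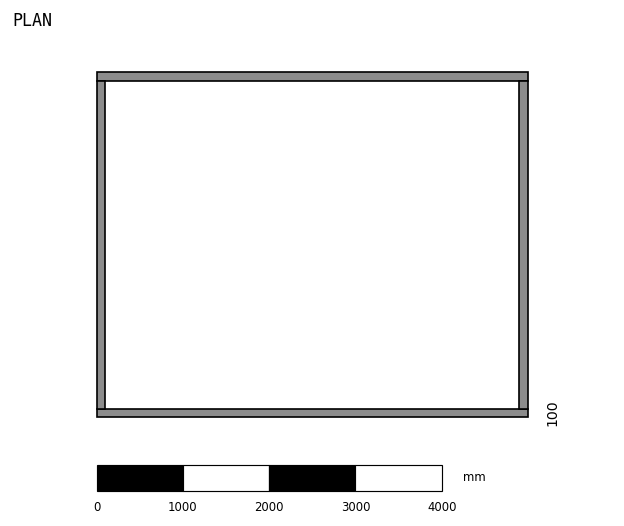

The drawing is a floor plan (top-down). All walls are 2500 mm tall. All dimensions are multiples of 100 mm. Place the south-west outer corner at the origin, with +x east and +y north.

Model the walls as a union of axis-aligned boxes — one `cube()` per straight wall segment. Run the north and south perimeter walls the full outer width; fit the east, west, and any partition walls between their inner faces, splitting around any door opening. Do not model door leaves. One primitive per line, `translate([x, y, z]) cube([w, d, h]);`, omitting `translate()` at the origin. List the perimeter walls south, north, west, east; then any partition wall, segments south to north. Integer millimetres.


cube([5000, 100, 2500]);
translate([0, 3900, 0]) cube([5000, 100, 2500]);
translate([0, 100, 0]) cube([100, 3800, 2500]);
translate([4900, 100, 0]) cube([100, 3800, 2500]);


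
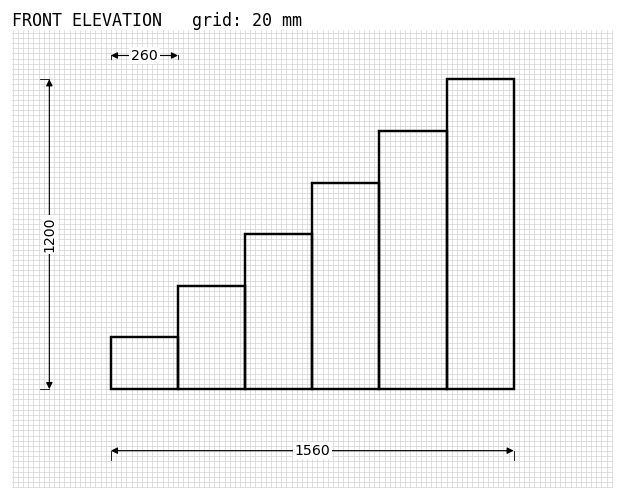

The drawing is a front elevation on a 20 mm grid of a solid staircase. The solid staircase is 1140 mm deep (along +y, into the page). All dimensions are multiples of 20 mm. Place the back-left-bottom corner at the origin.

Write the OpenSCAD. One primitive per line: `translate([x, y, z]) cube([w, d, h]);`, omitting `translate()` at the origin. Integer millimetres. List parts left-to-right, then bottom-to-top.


cube([260, 1140, 200]);
translate([260, 0, 0]) cube([260, 1140, 400]);
translate([520, 0, 0]) cube([260, 1140, 600]);
translate([780, 0, 0]) cube([260, 1140, 800]);
translate([1040, 0, 0]) cube([260, 1140, 1000]);
translate([1300, 0, 0]) cube([260, 1140, 1200]);


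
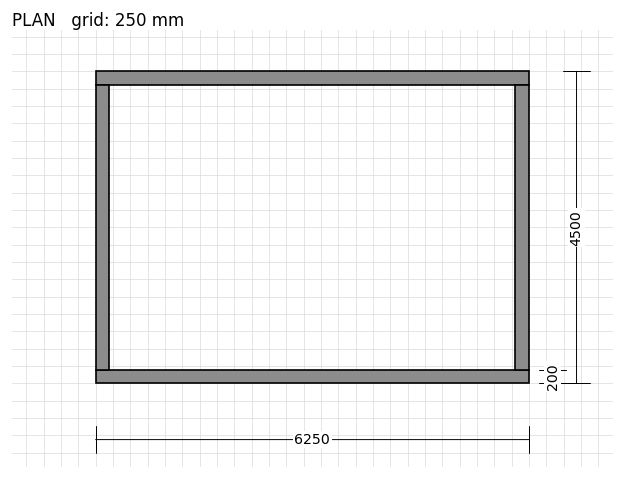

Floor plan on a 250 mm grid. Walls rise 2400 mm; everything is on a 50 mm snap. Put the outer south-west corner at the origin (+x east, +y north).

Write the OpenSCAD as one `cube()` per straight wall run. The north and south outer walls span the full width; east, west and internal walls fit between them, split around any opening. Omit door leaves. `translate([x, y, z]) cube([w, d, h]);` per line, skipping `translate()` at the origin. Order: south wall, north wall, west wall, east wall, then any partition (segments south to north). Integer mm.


cube([6250, 200, 2400]);
translate([0, 4300, 0]) cube([6250, 200, 2400]);
translate([0, 200, 0]) cube([200, 4100, 2400]);
translate([6050, 200, 0]) cube([200, 4100, 2400]);


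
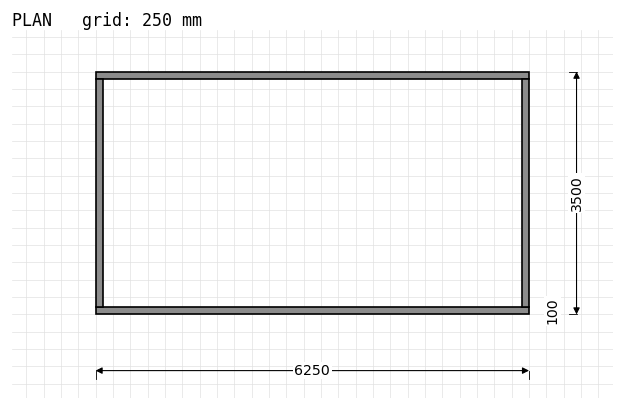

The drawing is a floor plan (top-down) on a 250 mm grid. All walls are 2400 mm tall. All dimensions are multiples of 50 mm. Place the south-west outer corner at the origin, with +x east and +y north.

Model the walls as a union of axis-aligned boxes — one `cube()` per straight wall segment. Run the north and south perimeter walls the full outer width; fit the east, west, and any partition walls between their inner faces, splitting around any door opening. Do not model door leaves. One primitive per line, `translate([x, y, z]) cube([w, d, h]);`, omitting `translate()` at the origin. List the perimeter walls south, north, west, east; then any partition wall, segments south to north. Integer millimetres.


cube([6250, 100, 2400]);
translate([0, 3400, 0]) cube([6250, 100, 2400]);
translate([0, 100, 0]) cube([100, 3300, 2400]);
translate([6150, 100, 0]) cube([100, 3300, 2400]);


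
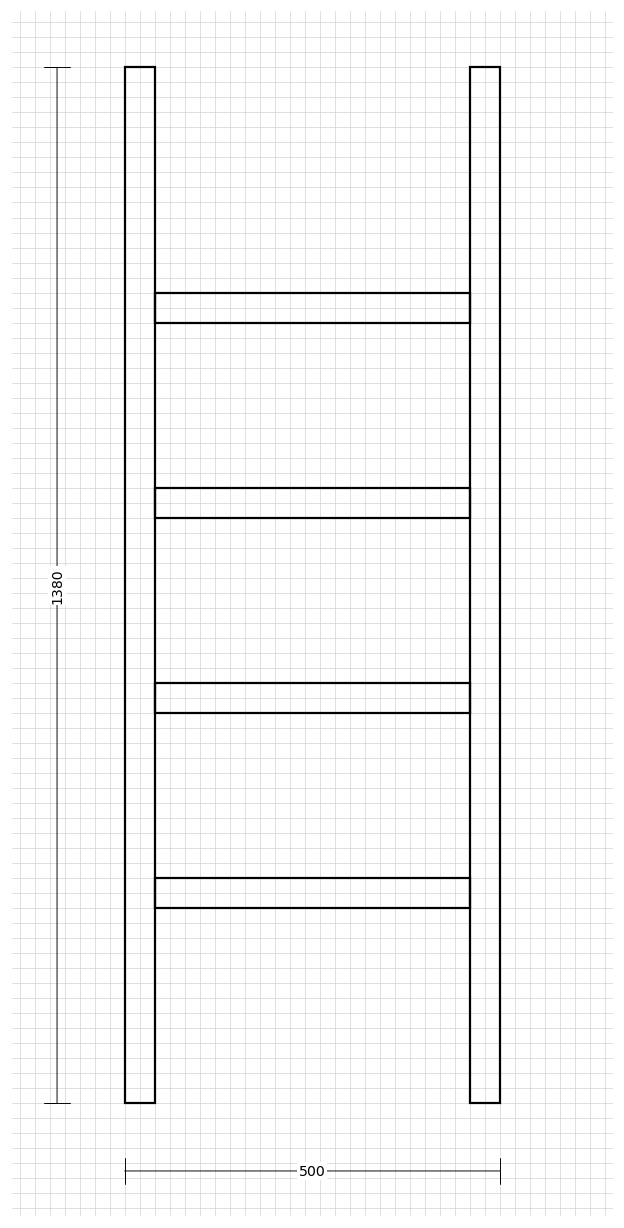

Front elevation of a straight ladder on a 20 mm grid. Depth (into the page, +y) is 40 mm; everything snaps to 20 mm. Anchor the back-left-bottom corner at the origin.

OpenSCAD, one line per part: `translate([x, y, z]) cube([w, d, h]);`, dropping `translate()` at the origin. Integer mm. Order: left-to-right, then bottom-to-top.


cube([40, 40, 1380]);
translate([40, 0, 260]) cube([420, 40, 40]);
translate([40, 0, 520]) cube([420, 40, 40]);
translate([40, 0, 780]) cube([420, 40, 40]);
translate([40, 0, 1040]) cube([420, 40, 40]);
translate([460, 0, 0]) cube([40, 40, 1380]);
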